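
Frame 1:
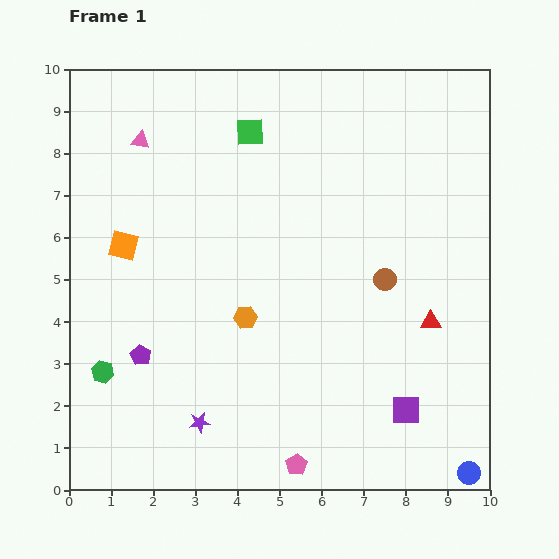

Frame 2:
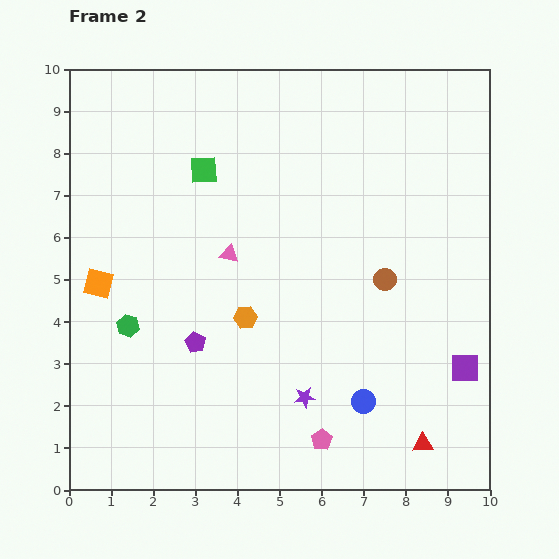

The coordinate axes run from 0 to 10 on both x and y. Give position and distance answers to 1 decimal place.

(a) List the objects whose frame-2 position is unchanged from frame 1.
the orange hexagon, the brown circle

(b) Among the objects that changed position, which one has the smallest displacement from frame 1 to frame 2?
the pink pentagon

(moved 0.8)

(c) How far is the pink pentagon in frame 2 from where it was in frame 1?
0.8

The pink pentagon moved from (5.4, 0.6) to (6.0, 1.2), a distance of √(0.6² + 0.6²) ≈ 0.8.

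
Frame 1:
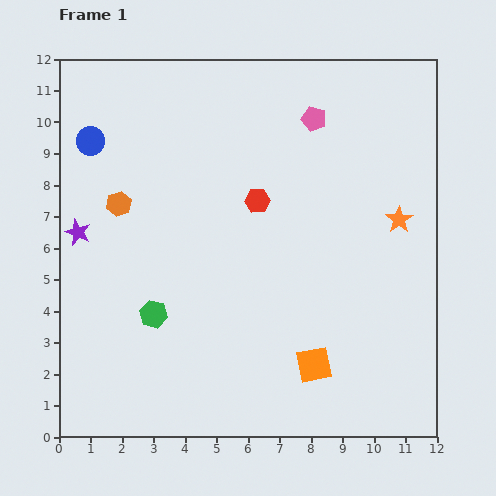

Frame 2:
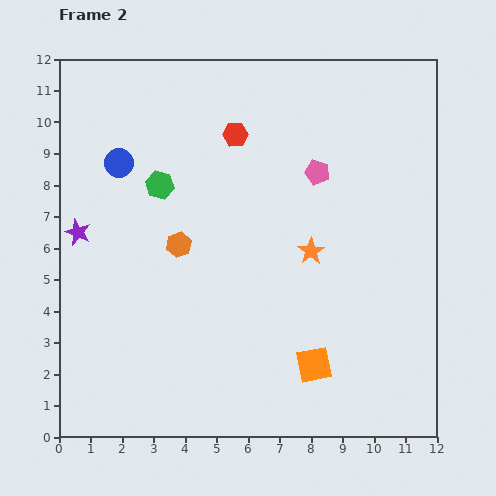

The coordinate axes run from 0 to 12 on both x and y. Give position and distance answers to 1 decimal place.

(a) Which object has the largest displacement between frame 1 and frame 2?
the green hexagon

(moved 4.1; next 3.0)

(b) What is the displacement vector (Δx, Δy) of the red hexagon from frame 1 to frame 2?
(-0.7, 2.1)

The red hexagon was at (6.3, 7.5) in frame 1 and (5.6, 9.6) in frame 2.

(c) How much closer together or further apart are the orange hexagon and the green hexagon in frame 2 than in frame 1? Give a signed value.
-1.7

Distance in frame 1: 3.7. Distance in frame 2: 2.0.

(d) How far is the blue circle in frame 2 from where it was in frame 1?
1.1

The blue circle moved from (1.0, 9.4) to (1.9, 8.7), a distance of √(0.9² + 0.7²) ≈ 1.1.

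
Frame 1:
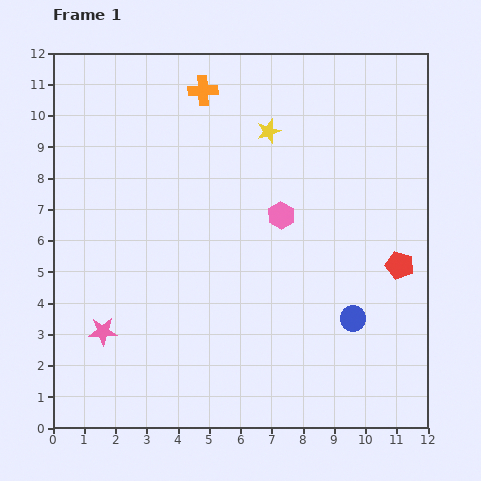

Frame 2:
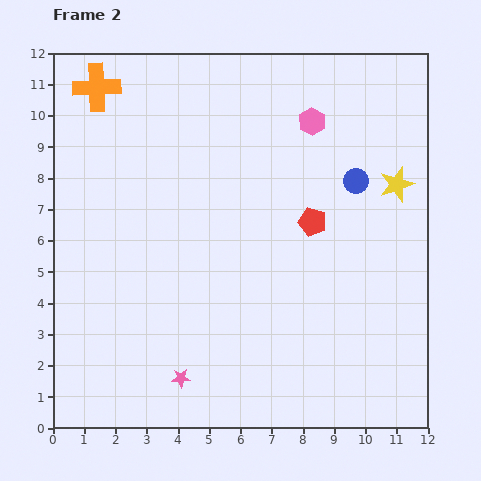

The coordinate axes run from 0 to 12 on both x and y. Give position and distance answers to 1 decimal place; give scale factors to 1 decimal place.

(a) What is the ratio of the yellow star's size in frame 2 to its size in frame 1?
1.5×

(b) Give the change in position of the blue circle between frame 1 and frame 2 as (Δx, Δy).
(0.1, 4.4)

The blue circle was at (9.6, 3.5) in frame 1 and (9.7, 7.9) in frame 2.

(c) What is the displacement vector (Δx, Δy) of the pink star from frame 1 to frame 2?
(2.5, -1.5)

The pink star was at (1.6, 3.1) in frame 1 and (4.1, 1.6) in frame 2.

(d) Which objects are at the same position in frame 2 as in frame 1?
none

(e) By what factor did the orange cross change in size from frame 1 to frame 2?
1.6×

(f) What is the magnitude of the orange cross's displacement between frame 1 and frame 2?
3.4

The orange cross moved from (4.8, 10.8) to (1.4, 10.9), a distance of √(3.4² + 0.1²) ≈ 3.4.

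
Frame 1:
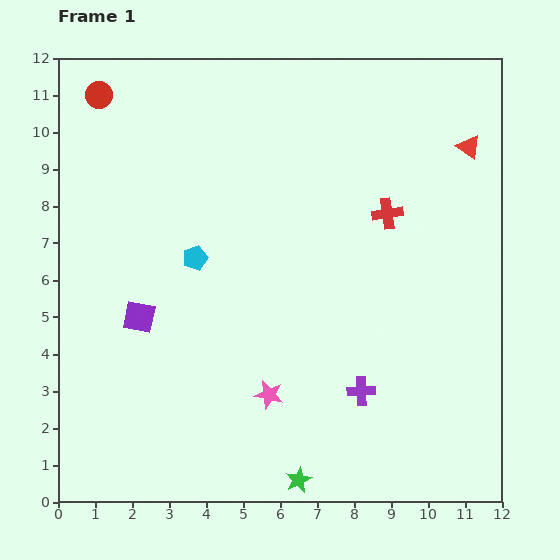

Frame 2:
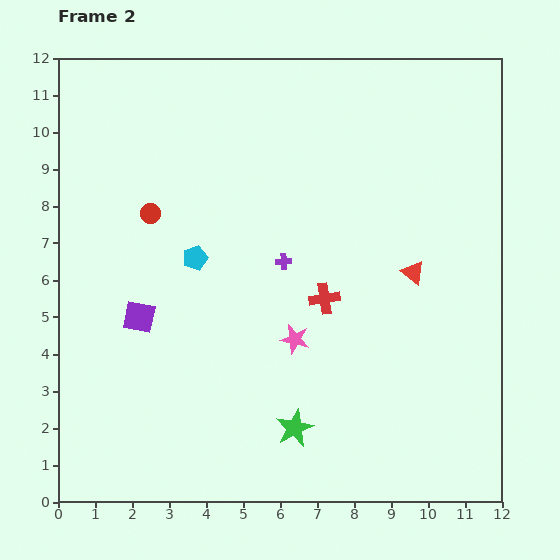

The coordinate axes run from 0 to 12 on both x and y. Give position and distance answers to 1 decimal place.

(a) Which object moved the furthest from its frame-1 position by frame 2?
the purple cross

(moved 4.1; next 3.7)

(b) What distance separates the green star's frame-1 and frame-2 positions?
1.4

The green star moved from (6.5, 0.6) to (6.4, 2.0), a distance of √(0.1² + 1.4²) ≈ 1.4.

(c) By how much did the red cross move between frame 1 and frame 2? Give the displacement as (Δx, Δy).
(-1.7, -2.3)

The red cross was at (8.9, 7.8) in frame 1 and (7.2, 5.5) in frame 2.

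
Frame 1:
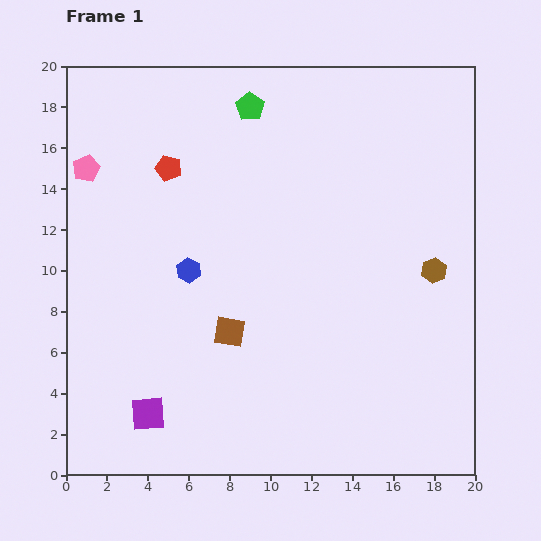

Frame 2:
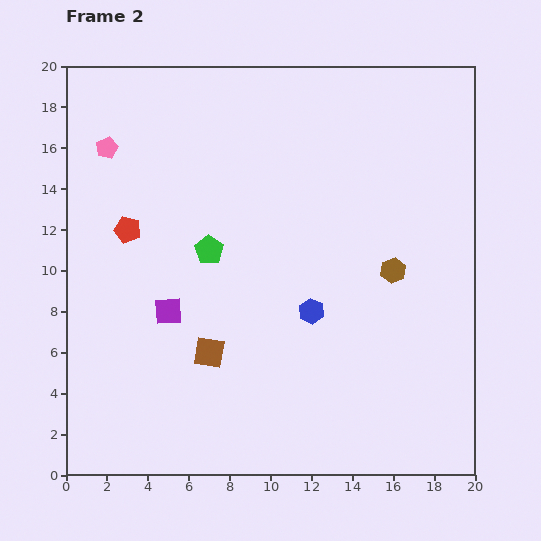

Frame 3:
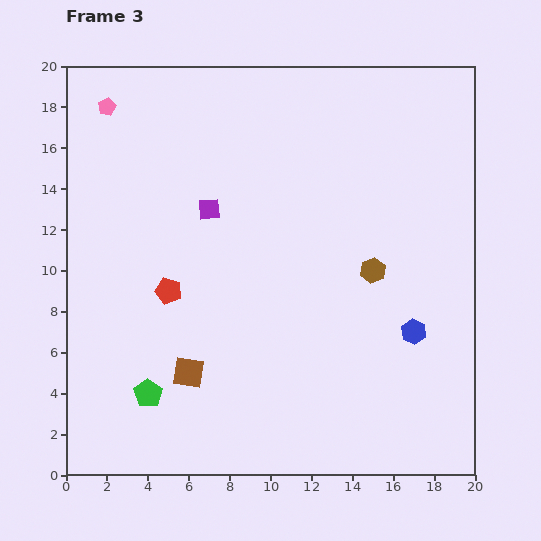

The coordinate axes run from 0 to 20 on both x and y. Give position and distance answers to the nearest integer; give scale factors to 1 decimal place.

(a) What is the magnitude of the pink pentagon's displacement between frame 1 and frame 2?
1

The pink pentagon moved from (1, 15) to (2, 16), a distance of √(1² + 1²) ≈ 1.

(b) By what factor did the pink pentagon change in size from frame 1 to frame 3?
0.7×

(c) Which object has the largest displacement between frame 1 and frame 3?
the green pentagon

(moved 15; next 11)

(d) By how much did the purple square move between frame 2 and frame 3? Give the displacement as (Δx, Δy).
(2, 5)

The purple square was at (5, 8) in frame 2 and (7, 13) in frame 3.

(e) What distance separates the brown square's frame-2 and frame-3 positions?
1

The brown square moved from (7, 6) to (6, 5), a distance of √(1² + 1²) ≈ 1.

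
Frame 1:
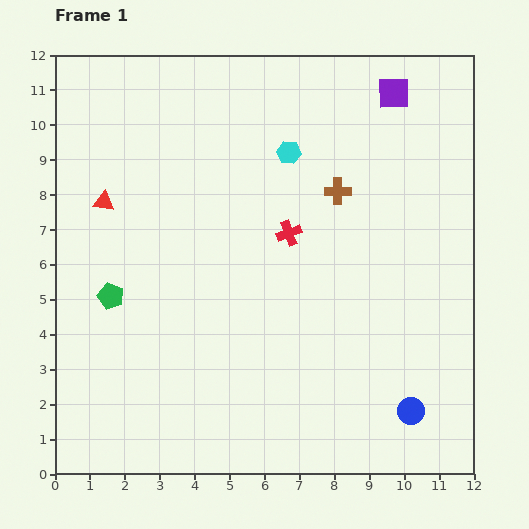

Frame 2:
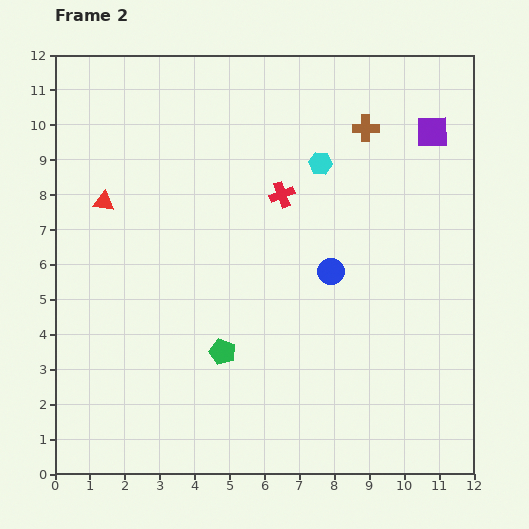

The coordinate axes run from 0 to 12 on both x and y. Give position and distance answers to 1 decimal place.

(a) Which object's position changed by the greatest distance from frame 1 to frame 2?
the blue circle

(moved 4.6; next 3.6)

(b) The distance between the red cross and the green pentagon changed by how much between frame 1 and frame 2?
-0.6

Distance in frame 1: 5.4. Distance in frame 2: 4.8.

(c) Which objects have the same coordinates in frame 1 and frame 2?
the red triangle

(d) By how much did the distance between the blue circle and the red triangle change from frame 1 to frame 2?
-3.9

Distance in frame 1: 10.7. Distance in frame 2: 6.8.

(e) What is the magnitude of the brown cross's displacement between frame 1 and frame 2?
2.0

The brown cross moved from (8.1, 8.1) to (8.9, 9.9), a distance of √(0.8² + 1.8²) ≈ 2.0.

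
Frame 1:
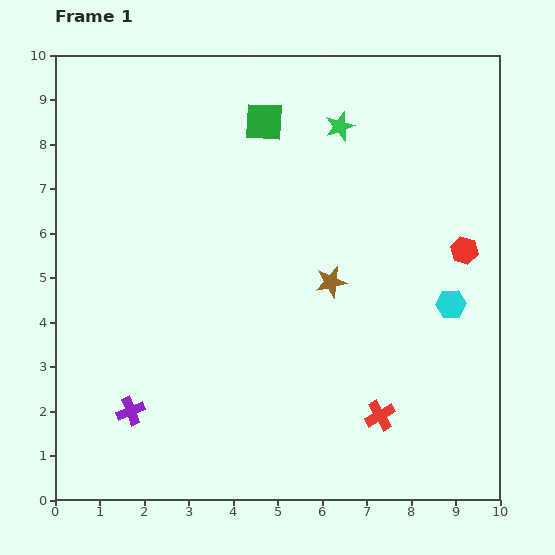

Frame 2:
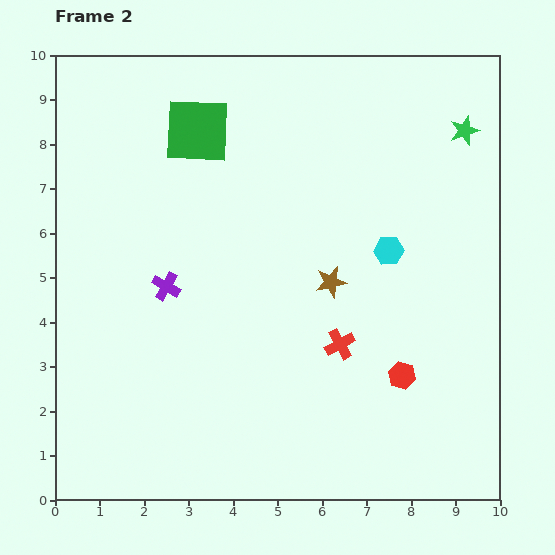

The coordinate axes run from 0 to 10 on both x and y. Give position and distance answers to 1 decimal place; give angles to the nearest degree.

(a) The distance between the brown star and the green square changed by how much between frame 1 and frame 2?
+0.6

Distance in frame 1: 3.9. Distance in frame 2: 4.5.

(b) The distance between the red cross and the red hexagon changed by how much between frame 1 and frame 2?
-2.6

Distance in frame 1: 4.2. Distance in frame 2: 1.6.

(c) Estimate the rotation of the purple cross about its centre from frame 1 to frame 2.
39° counter-clockwise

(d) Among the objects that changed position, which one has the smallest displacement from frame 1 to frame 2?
the green square

(moved 1.5)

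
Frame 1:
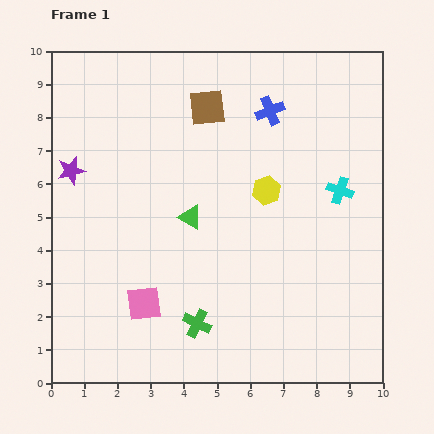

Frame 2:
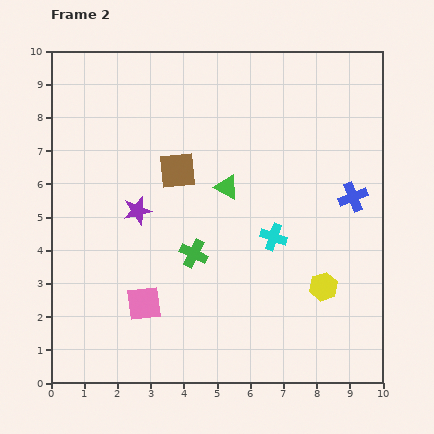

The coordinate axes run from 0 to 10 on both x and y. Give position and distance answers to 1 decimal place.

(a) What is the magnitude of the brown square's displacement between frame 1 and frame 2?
2.1

The brown square moved from (4.7, 8.3) to (3.8, 6.4), a distance of √(0.9² + 1.9²) ≈ 2.1.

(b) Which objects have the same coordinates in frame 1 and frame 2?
the pink square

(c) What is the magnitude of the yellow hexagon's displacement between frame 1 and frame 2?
3.4

The yellow hexagon moved from (6.5, 5.8) to (8.2, 2.9), a distance of √(1.7² + 2.9²) ≈ 3.4.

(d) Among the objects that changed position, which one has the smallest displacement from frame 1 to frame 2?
the green triangle

(moved 1.4)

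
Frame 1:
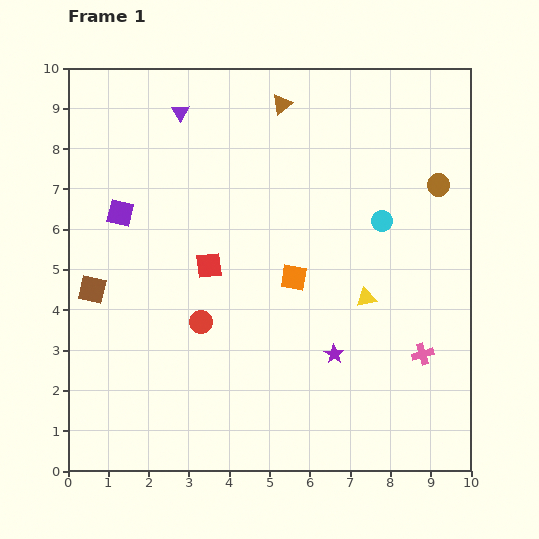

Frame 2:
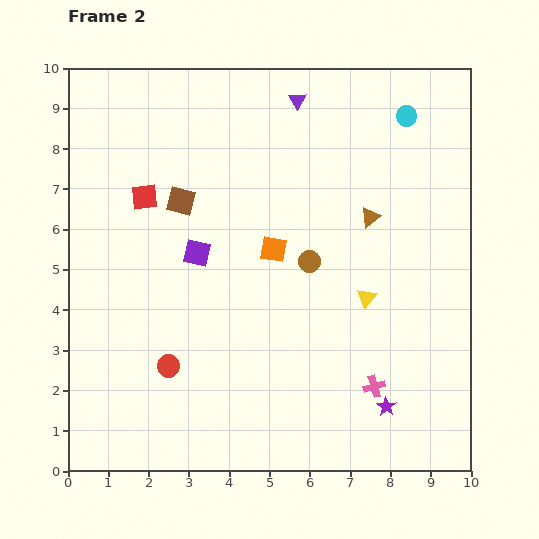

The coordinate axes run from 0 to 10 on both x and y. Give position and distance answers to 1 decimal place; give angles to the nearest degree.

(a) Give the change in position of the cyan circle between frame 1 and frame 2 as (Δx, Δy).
(0.6, 2.6)

The cyan circle was at (7.8, 6.2) in frame 1 and (8.4, 8.8) in frame 2.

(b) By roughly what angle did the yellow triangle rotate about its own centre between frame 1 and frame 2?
38° counter-clockwise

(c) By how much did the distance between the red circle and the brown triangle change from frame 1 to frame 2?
+0.4

Distance in frame 1: 5.8. Distance in frame 2: 6.2.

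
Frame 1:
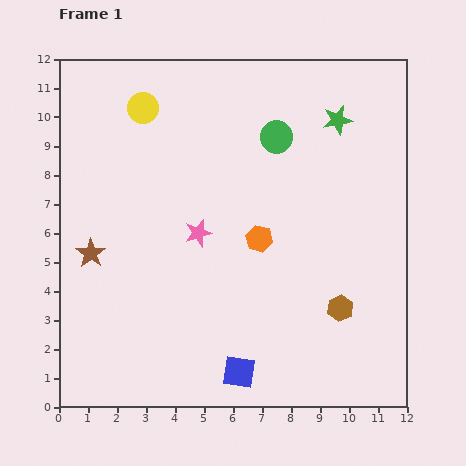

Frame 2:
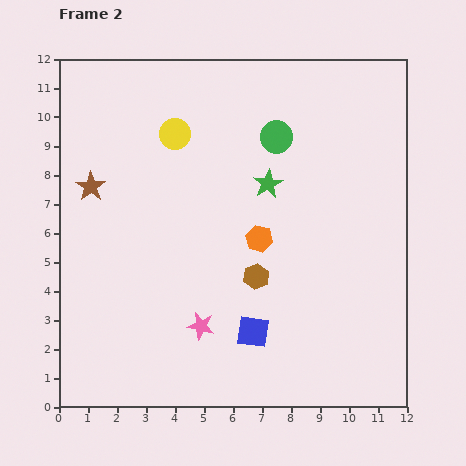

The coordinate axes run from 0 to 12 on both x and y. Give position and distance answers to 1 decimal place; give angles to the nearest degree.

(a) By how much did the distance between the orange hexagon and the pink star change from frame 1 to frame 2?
+1.5

Distance in frame 1: 2.1. Distance in frame 2: 3.6.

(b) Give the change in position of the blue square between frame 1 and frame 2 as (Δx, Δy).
(0.5, 1.4)

The blue square was at (6.2, 1.2) in frame 1 and (6.7, 2.6) in frame 2.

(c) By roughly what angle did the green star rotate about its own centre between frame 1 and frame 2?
18° counter-clockwise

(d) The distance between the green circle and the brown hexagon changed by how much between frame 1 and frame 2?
-1.4

Distance in frame 1: 6.3. Distance in frame 2: 4.9.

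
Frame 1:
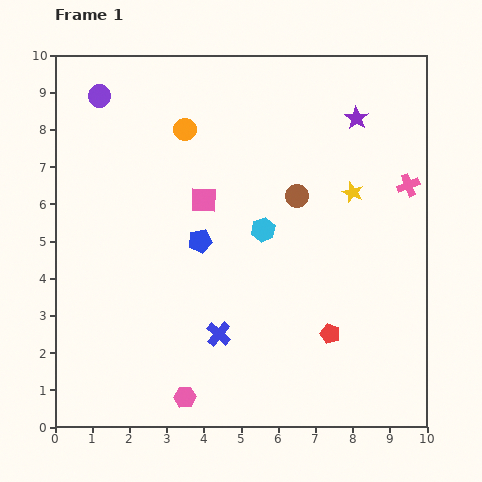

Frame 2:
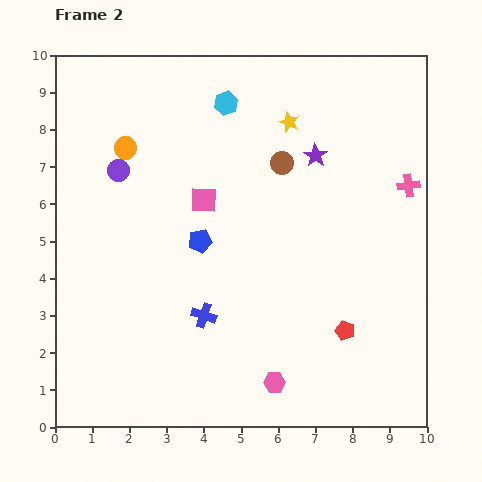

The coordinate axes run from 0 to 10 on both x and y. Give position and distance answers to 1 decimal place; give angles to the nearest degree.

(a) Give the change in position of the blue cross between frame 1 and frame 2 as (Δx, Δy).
(-0.4, 0.5)

The blue cross was at (4.4, 2.5) in frame 1 and (4.0, 3.0) in frame 2.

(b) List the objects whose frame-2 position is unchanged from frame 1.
the pink cross, the pink square, the blue pentagon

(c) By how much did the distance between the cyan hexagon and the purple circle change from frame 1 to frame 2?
-2.3

Distance in frame 1: 5.7. Distance in frame 2: 3.4.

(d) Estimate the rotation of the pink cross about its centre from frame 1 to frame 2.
15° clockwise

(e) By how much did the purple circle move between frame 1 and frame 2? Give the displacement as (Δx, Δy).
(0.5, -2.0)

The purple circle was at (1.2, 8.9) in frame 1 and (1.7, 6.9) in frame 2.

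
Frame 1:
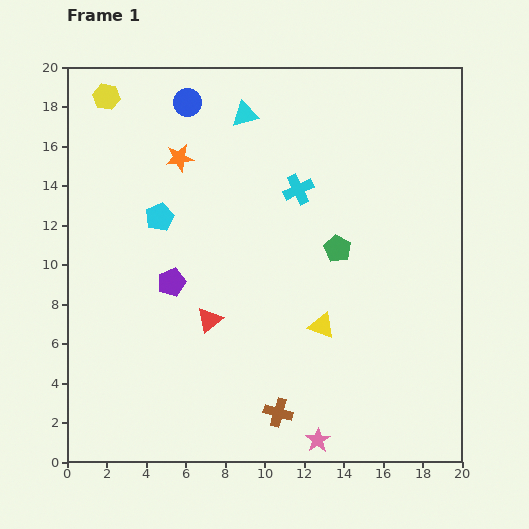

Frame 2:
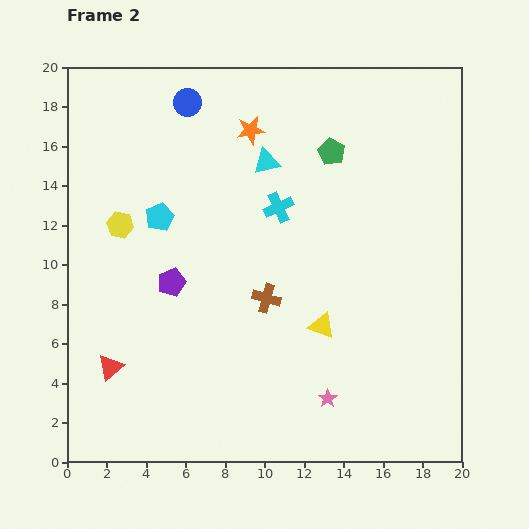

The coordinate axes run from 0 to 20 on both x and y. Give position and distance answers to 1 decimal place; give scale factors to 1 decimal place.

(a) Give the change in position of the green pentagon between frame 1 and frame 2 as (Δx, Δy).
(-0.3, 4.9)

The green pentagon was at (13.7, 10.8) in frame 1 and (13.4, 15.7) in frame 2.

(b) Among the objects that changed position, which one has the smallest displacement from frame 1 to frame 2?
the cyan cross

(moved 1.3)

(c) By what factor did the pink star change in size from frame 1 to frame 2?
0.7×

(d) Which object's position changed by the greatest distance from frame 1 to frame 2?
the yellow hexagon

(moved 6.5; next 5.8)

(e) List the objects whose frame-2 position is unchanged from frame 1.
the blue circle, the purple pentagon, the cyan pentagon, the yellow triangle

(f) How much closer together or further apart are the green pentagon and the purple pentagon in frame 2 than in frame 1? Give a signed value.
+1.8

Distance in frame 1: 8.6. Distance in frame 2: 10.4.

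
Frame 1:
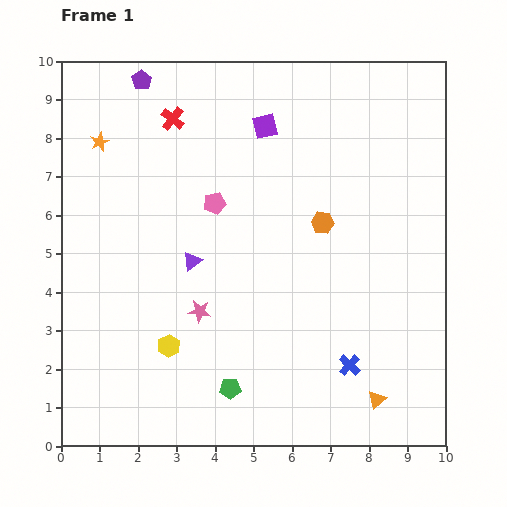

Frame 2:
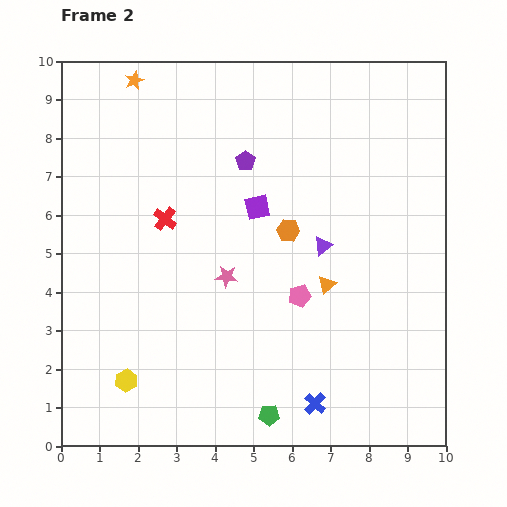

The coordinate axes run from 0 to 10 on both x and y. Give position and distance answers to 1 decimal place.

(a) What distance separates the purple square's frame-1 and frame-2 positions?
2.1

The purple square moved from (5.3, 8.3) to (5.1, 6.2), a distance of √(0.2² + 2.1²) ≈ 2.1.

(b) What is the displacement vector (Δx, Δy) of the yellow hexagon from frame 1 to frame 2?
(-1.1, -0.9)

The yellow hexagon was at (2.8, 2.6) in frame 1 and (1.7, 1.7) in frame 2.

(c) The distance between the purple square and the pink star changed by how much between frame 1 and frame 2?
-3.1

Distance in frame 1: 5.1. Distance in frame 2: 2.0.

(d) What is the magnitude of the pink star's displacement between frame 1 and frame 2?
1.1

The pink star moved from (3.6, 3.5) to (4.3, 4.4), a distance of √(0.7² + 0.9²) ≈ 1.1.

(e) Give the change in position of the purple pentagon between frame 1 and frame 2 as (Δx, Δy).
(2.7, -2.1)

The purple pentagon was at (2.1, 9.5) in frame 1 and (4.8, 7.4) in frame 2.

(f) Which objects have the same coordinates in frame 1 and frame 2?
none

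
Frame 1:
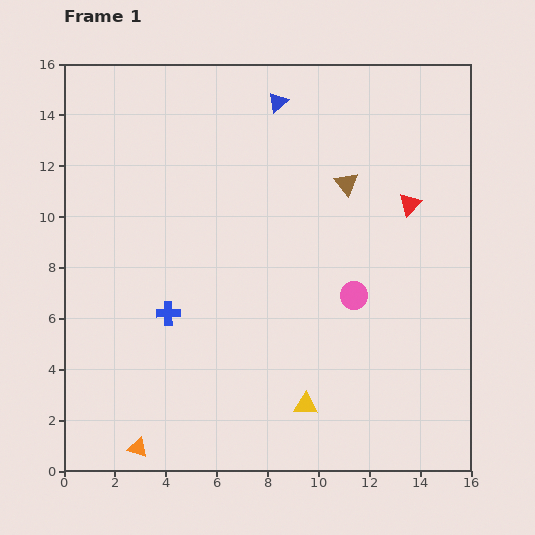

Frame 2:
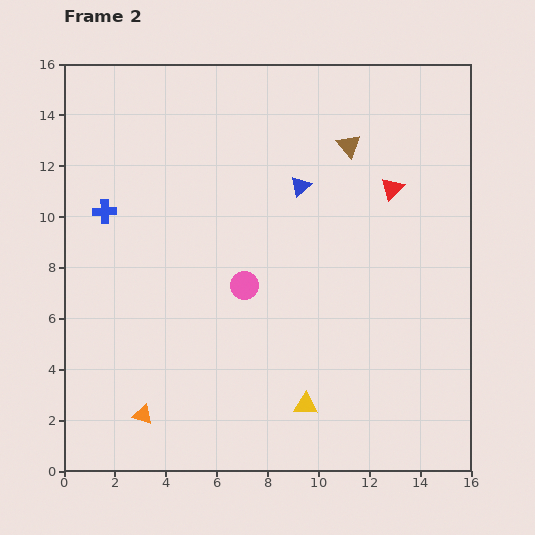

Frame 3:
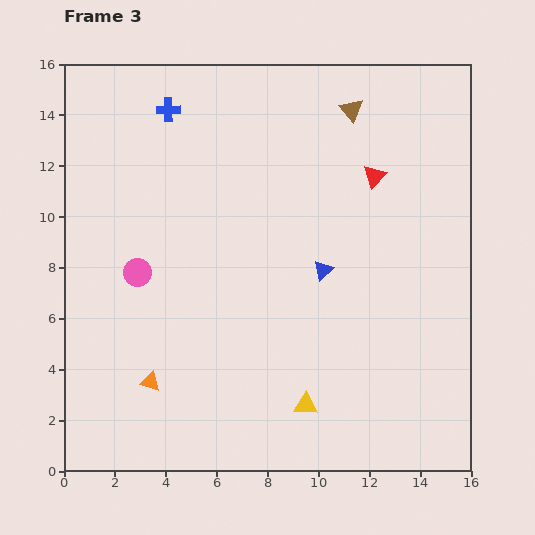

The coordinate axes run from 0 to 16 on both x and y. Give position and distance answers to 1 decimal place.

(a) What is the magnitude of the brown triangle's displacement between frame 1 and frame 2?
1.5

The brown triangle moved from (11.1, 11.3) to (11.2, 12.8), a distance of √(0.1² + 1.5²) ≈ 1.5.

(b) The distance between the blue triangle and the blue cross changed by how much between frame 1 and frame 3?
-0.5

Distance in frame 1: 9.3. Distance in frame 3: 8.8.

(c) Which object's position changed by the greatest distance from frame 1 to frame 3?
the pink circle

(moved 8.5; next 8.0)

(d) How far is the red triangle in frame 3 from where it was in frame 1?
1.8

The red triangle moved from (13.6, 10.5) to (12.2, 11.6), a distance of √(1.4² + 1.1²) ≈ 1.8.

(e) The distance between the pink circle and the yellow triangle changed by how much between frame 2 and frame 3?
+3.1

Distance in frame 2: 5.3. Distance in frame 3: 8.4.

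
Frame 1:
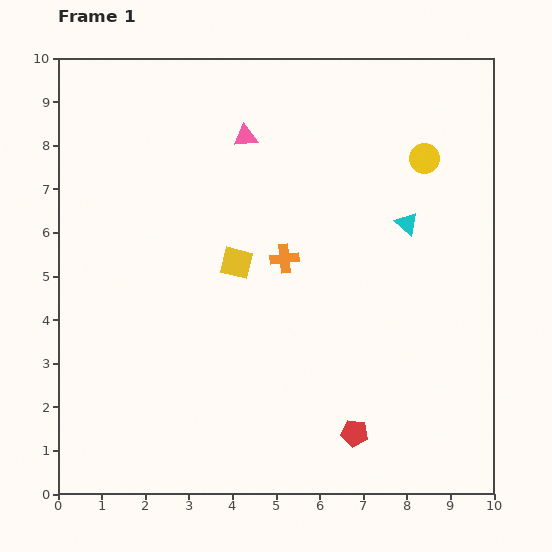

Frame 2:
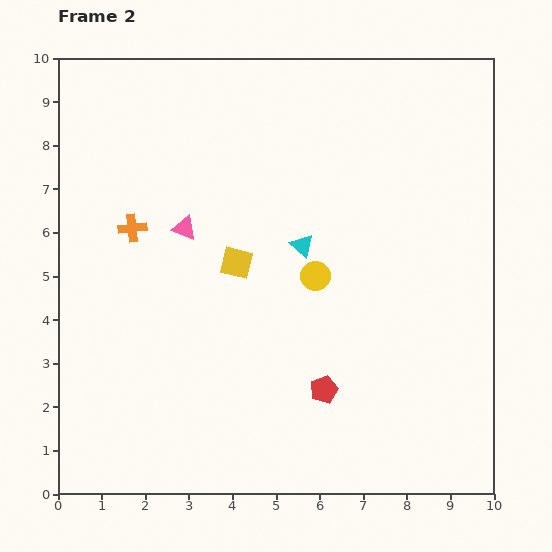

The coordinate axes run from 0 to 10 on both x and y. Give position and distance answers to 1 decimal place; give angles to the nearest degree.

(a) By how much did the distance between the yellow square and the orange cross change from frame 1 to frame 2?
+1.4

Distance in frame 1: 1.1. Distance in frame 2: 2.5.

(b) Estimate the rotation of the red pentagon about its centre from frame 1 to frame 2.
29° counter-clockwise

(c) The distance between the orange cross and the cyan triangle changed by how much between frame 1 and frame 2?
+1.0

Distance in frame 1: 2.9. Distance in frame 2: 3.9.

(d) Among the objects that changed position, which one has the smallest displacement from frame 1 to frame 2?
the red pentagon

(moved 1.2)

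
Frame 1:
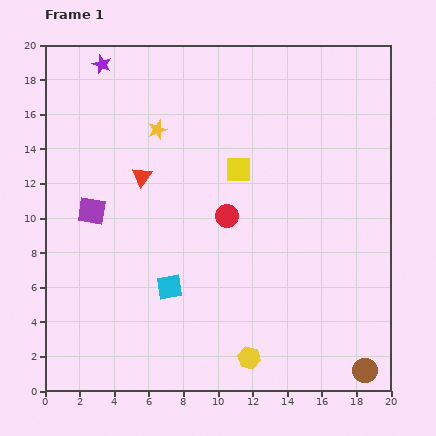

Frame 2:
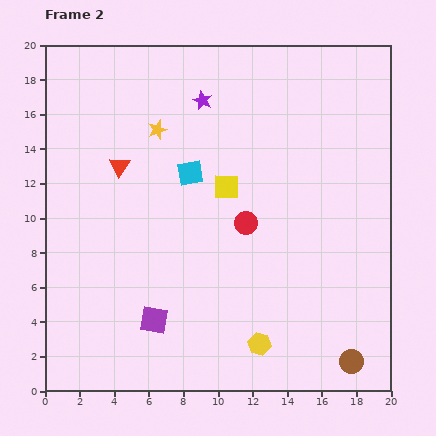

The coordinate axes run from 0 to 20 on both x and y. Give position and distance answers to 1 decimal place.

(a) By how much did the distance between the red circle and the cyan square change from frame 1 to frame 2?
-1.0

Distance in frame 1: 5.3. Distance in frame 2: 4.3.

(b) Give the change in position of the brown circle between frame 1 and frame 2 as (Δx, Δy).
(-0.8, 0.5)

The brown circle was at (18.5, 1.2) in frame 1 and (17.7, 1.7) in frame 2.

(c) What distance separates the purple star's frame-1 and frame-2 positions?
6.2

The purple star moved from (3.3, 18.9) to (9.1, 16.8), a distance of √(5.8² + 2.1²) ≈ 6.2.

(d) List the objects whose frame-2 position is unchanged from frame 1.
the yellow star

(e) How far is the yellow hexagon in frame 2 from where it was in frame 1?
1.0

The yellow hexagon moved from (11.8, 1.9) to (12.4, 2.7), a distance of √(0.6² + 0.8²) ≈ 1.0.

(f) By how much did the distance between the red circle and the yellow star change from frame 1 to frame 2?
+1.0

Distance in frame 1: 6.4. Distance in frame 2: 7.4.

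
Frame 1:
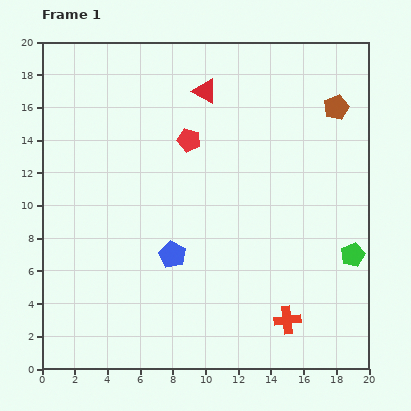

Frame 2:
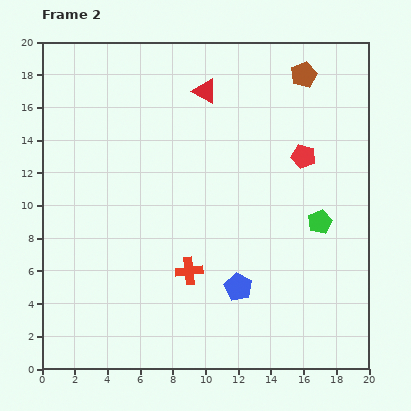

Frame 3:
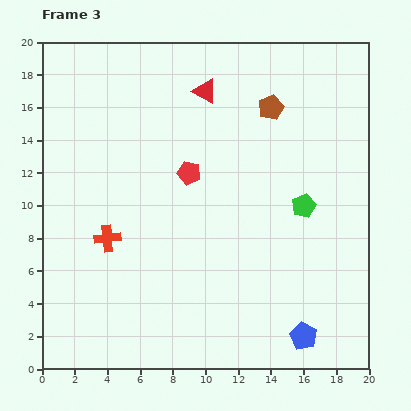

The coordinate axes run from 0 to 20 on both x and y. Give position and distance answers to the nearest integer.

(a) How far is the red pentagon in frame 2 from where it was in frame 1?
7

The red pentagon moved from (9, 14) to (16, 13), a distance of √(7² + 1²) ≈ 7.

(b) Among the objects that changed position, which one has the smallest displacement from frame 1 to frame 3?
the red pentagon

(moved 2)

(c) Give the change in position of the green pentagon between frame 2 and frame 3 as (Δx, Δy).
(-1, 1)

The green pentagon was at (17, 9) in frame 2 and (16, 10) in frame 3.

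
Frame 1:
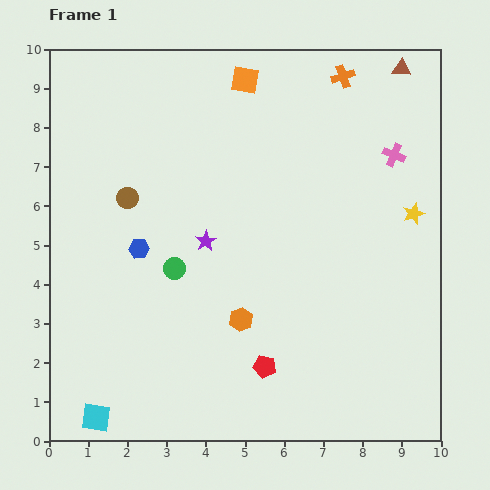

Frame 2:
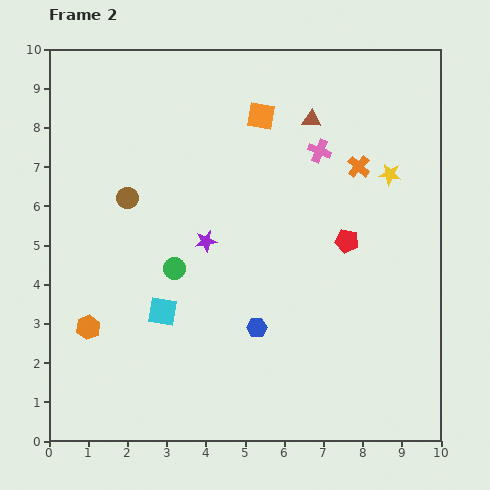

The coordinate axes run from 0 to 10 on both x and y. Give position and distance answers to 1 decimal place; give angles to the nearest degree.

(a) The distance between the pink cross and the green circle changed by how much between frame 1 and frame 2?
-1.5

Distance in frame 1: 6.3. Distance in frame 2: 4.8.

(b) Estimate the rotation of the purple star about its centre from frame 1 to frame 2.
22° clockwise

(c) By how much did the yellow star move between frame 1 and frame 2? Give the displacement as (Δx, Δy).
(-0.6, 1.0)

The yellow star was at (9.3, 5.8) in frame 1 and (8.7, 6.8) in frame 2.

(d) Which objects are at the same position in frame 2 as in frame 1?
the brown circle, the green circle, the purple star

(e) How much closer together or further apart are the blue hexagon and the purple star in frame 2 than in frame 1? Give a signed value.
+0.9

Distance in frame 1: 1.7. Distance in frame 2: 2.6.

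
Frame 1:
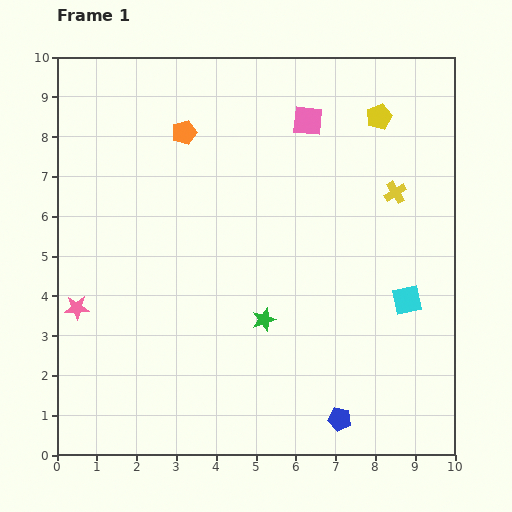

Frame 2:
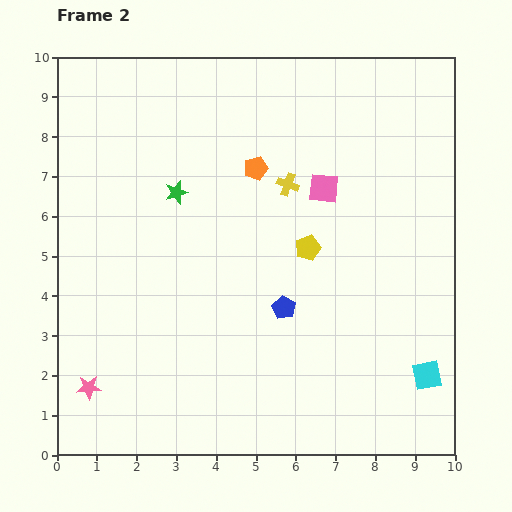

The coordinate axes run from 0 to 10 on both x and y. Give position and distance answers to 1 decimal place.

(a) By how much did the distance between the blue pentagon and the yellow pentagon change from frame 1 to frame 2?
-6.1

Distance in frame 1: 7.7. Distance in frame 2: 1.6.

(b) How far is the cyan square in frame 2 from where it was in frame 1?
2.0

The cyan square moved from (8.8, 3.9) to (9.3, 2.0), a distance of √(0.5² + 1.9²) ≈ 2.0.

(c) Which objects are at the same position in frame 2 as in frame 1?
none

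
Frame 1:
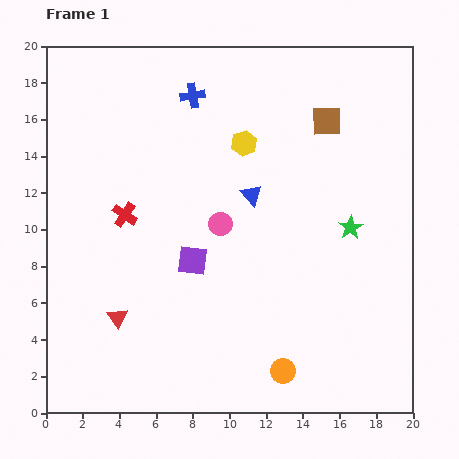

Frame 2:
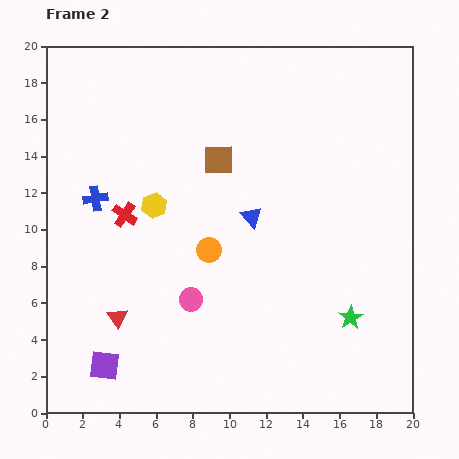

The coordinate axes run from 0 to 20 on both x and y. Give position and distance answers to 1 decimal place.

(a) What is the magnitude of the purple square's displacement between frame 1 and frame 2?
7.5

The purple square moved from (8.0, 8.3) to (3.2, 2.6), a distance of √(4.8² + 5.7²) ≈ 7.5.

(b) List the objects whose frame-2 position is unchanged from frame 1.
the red triangle, the red cross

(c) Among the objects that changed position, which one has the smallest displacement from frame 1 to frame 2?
the blue triangle

(moved 1.2)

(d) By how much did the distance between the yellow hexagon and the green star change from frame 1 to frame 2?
+4.9

Distance in frame 1: 7.4. Distance in frame 2: 12.3.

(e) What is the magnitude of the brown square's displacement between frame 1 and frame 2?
6.3

The brown square moved from (15.3, 15.9) to (9.4, 13.8), a distance of √(5.9² + 2.1²) ≈ 6.3.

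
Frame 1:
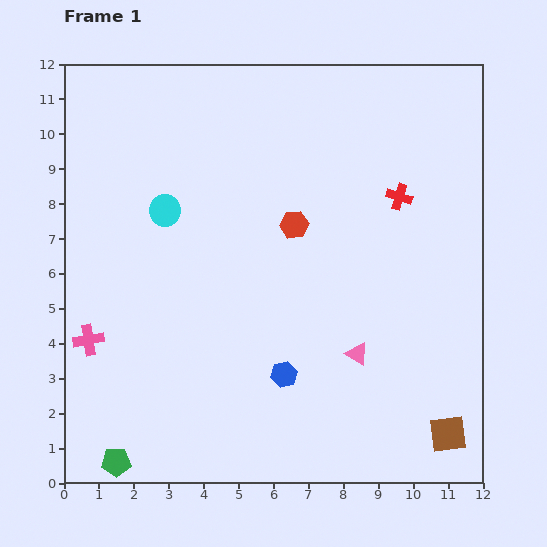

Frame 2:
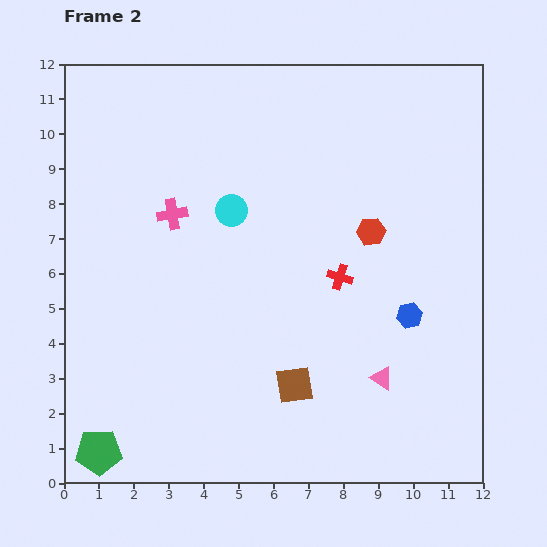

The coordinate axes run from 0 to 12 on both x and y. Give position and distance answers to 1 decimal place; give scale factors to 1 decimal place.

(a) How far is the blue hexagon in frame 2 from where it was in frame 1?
4.0

The blue hexagon moved from (6.3, 3.1) to (9.9, 4.8), a distance of √(3.6² + 1.7²) ≈ 4.0.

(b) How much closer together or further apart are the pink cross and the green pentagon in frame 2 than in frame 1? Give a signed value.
+3.5

Distance in frame 1: 3.6. Distance in frame 2: 7.1.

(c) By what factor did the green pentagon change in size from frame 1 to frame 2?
1.6×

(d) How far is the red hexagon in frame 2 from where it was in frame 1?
2.2

The red hexagon moved from (6.6, 7.4) to (8.8, 7.2), a distance of √(2.2² + 0.2²) ≈ 2.2.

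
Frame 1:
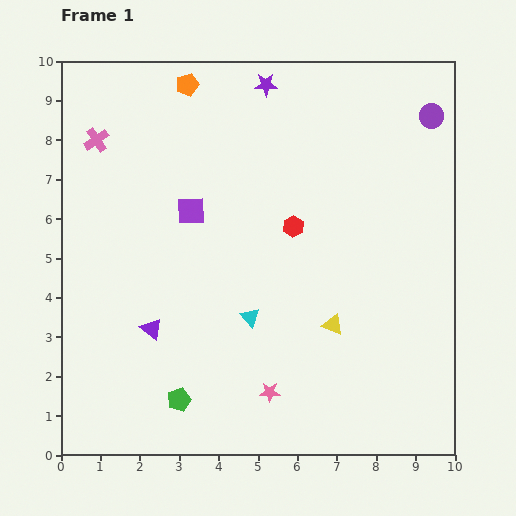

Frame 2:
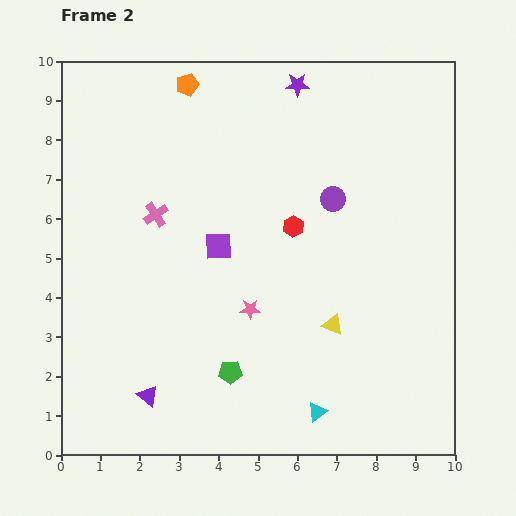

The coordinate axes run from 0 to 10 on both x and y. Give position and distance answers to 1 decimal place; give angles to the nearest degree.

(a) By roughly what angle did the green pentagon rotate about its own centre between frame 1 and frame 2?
18° clockwise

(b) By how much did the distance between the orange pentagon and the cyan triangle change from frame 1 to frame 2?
+2.8

Distance in frame 1: 6.1. Distance in frame 2: 8.9.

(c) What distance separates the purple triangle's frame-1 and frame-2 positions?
1.7

The purple triangle moved from (2.3, 3.2) to (2.2, 1.5), a distance of √(0.1² + 1.7²) ≈ 1.7.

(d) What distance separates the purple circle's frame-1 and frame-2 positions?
3.3

The purple circle moved from (9.4, 8.6) to (6.9, 6.5), a distance of √(2.5² + 2.1²) ≈ 3.3.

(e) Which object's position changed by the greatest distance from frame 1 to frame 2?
the purple circle

(moved 3.3; next 2.9)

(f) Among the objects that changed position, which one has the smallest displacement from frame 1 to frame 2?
the purple star

(moved 0.8)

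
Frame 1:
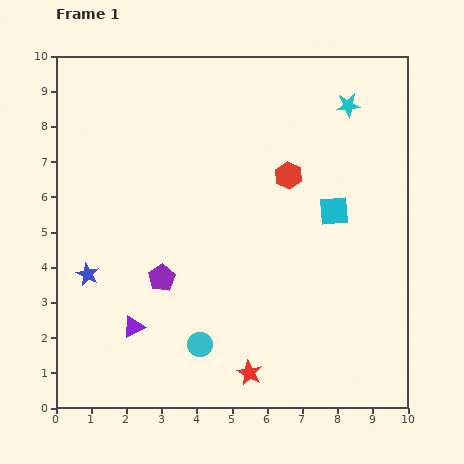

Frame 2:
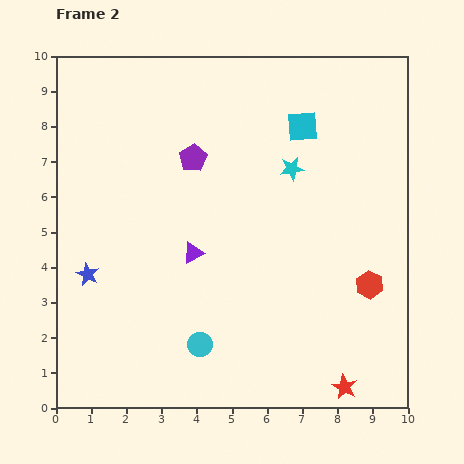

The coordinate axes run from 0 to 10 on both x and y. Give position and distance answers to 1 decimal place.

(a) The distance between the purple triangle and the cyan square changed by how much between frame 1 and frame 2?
-1.8

Distance in frame 1: 6.6. Distance in frame 2: 4.8.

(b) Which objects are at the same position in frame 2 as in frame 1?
the cyan circle, the blue star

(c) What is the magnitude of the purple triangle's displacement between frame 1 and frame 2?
2.7

The purple triangle moved from (2.2, 2.3) to (3.9, 4.4), a distance of √(1.7² + 2.1²) ≈ 2.7.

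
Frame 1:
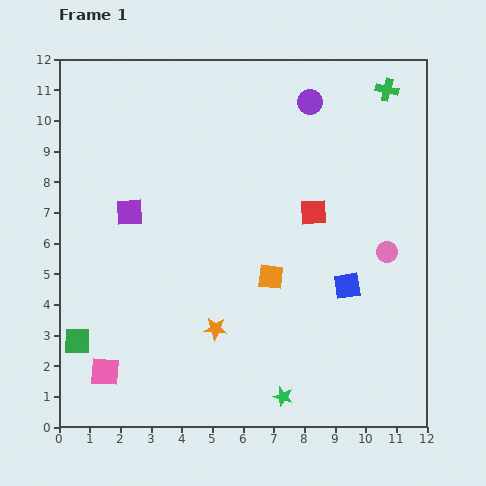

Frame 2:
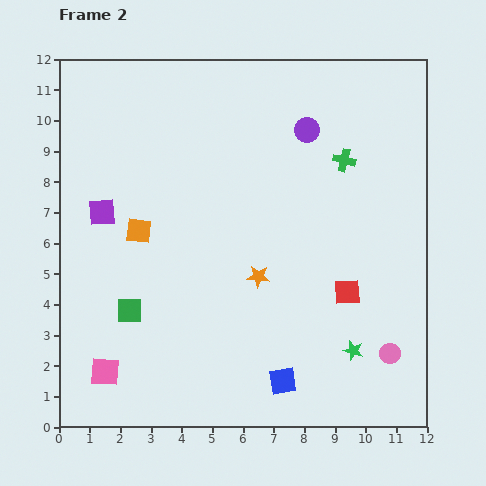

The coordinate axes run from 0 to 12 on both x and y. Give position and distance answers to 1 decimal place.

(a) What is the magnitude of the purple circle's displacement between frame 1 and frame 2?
0.9

The purple circle moved from (8.2, 10.6) to (8.1, 9.7), a distance of √(0.1² + 0.9²) ≈ 0.9.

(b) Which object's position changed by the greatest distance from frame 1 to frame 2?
the orange square

(moved 4.6; next 3.7)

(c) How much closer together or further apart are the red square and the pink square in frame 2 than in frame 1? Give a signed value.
-0.3

Distance in frame 1: 8.6. Distance in frame 2: 8.3.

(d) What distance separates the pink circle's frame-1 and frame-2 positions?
3.3

The pink circle moved from (10.7, 5.7) to (10.8, 2.4), a distance of √(0.1² + 3.3²) ≈ 3.3.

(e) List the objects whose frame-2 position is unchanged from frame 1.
the pink square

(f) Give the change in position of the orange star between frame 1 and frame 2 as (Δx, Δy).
(1.4, 1.7)

The orange star was at (5.1, 3.2) in frame 1 and (6.5, 4.9) in frame 2.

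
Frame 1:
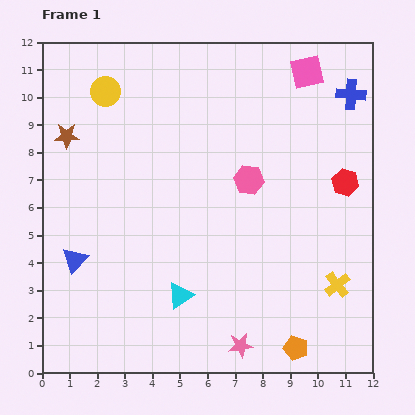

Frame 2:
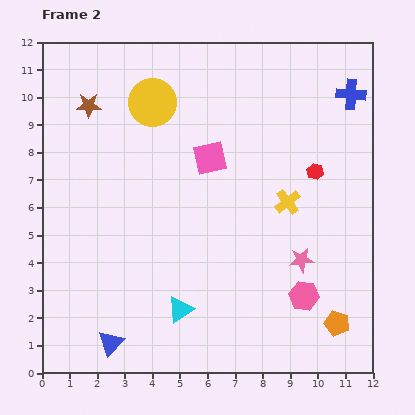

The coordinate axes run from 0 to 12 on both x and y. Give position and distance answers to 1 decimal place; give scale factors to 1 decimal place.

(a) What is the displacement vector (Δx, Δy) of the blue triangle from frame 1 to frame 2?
(1.3, -3.0)

The blue triangle was at (1.2, 4.1) in frame 1 and (2.5, 1.1) in frame 2.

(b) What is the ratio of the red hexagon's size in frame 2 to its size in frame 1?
0.6×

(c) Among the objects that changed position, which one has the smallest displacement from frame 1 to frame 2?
the cyan triangle

(moved 0.5)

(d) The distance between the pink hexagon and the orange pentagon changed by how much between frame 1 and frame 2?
-4.7

Distance in frame 1: 6.3. Distance in frame 2: 1.6.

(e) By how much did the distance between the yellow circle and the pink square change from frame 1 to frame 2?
-4.4

Distance in frame 1: 7.3. Distance in frame 2: 2.9.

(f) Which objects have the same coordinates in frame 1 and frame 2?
the blue cross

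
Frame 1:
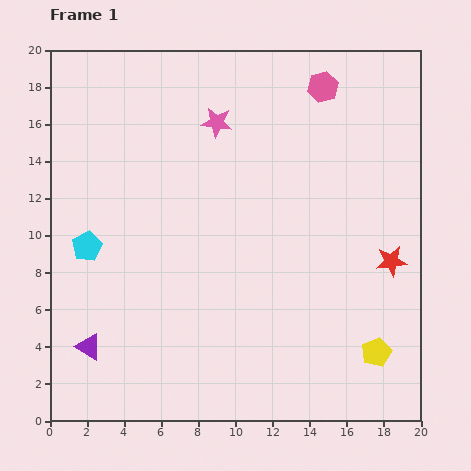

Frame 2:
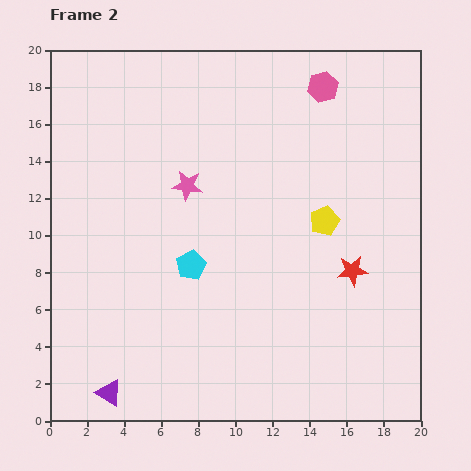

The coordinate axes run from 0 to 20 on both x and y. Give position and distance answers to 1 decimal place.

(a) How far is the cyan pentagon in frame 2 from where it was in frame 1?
5.7

The cyan pentagon moved from (2.0, 9.4) to (7.6, 8.4), a distance of √(5.6² + 1.0²) ≈ 5.7.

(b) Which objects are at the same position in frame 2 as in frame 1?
the pink hexagon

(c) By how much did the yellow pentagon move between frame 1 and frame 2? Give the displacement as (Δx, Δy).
(-2.8, 7.1)

The yellow pentagon was at (17.6, 3.7) in frame 1 and (14.8, 10.8) in frame 2.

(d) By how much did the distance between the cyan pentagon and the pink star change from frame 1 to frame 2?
-5.4

Distance in frame 1: 9.7. Distance in frame 2: 4.3.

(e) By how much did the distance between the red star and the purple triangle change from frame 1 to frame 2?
-2.2

Distance in frame 1: 16.9. Distance in frame 2: 14.7.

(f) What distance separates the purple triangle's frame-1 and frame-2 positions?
2.7

The purple triangle moved from (2.1, 4.0) to (3.2, 1.5), a distance of √(1.1² + 2.5²) ≈ 2.7.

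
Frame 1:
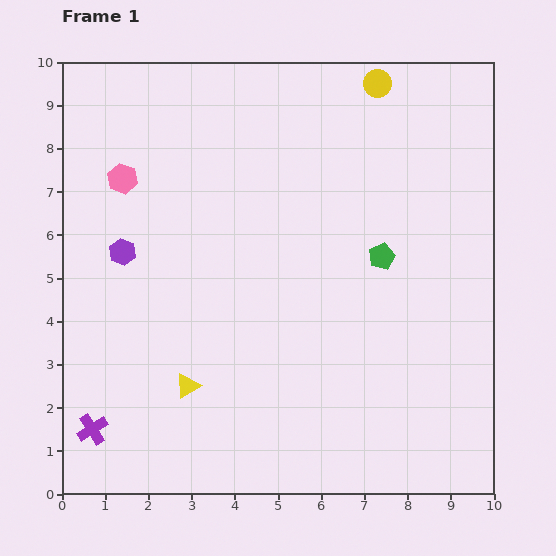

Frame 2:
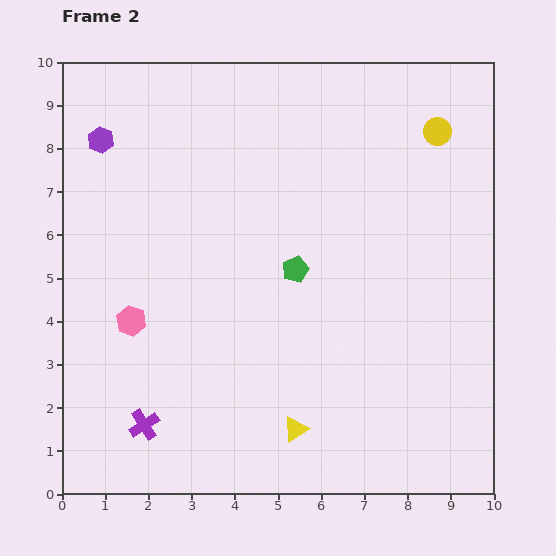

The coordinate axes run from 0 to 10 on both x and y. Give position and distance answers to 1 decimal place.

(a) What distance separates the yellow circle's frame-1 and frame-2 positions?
1.8

The yellow circle moved from (7.3, 9.5) to (8.7, 8.4), a distance of √(1.4² + 1.1²) ≈ 1.8.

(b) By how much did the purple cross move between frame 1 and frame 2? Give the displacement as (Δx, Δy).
(1.2, 0.1)

The purple cross was at (0.7, 1.5) in frame 1 and (1.9, 1.6) in frame 2.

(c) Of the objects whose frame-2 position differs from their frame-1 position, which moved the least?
the purple cross

(moved 1.2)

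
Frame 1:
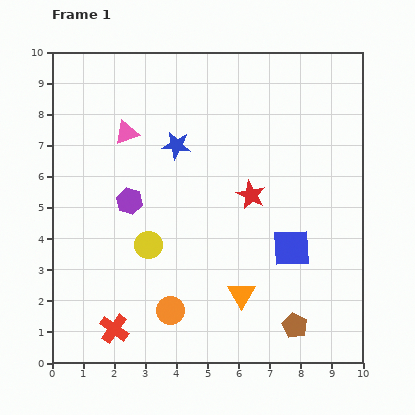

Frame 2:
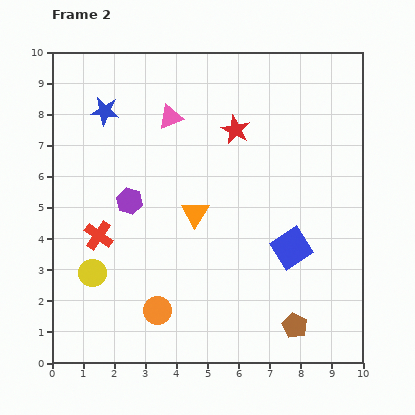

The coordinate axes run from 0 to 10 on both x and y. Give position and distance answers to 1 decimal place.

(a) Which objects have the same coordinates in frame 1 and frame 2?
the brown pentagon, the purple hexagon, the blue square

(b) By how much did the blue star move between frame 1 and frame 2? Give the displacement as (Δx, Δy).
(-2.3, 1.1)

The blue star was at (4.0, 7.0) in frame 1 and (1.7, 8.1) in frame 2.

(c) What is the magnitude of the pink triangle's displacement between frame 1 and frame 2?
1.5

The pink triangle moved from (2.4, 7.4) to (3.8, 7.9), a distance of √(1.4² + 0.5²) ≈ 1.5.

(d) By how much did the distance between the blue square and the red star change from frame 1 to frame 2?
+2.1

Distance in frame 1: 2.1. Distance in frame 2: 4.2.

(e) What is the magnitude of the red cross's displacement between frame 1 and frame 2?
3.0

The red cross moved from (2.0, 1.1) to (1.5, 4.1), a distance of √(0.5² + 3.0²) ≈ 3.0.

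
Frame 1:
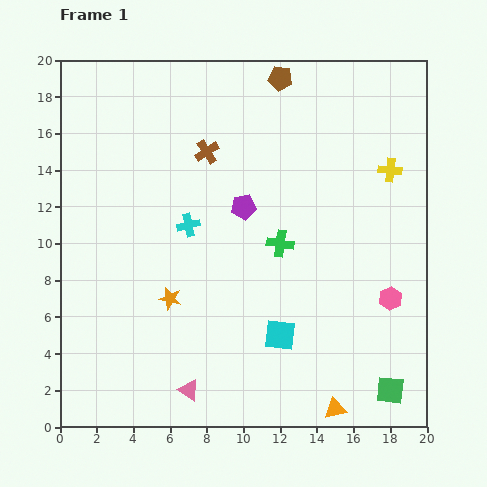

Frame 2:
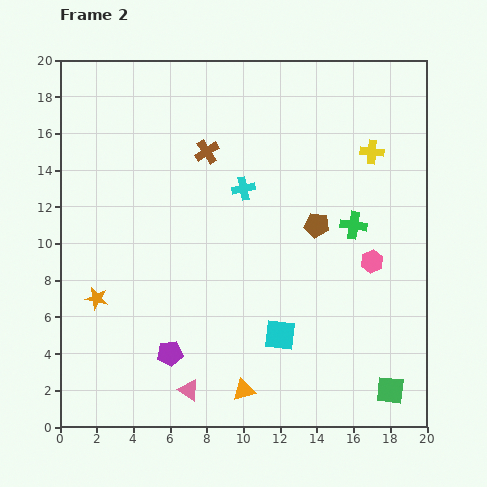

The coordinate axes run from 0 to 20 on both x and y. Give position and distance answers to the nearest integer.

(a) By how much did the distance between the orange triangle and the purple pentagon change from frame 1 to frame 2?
-8

Distance in frame 1: 12. Distance in frame 2: 4.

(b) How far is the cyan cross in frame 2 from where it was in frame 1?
4

The cyan cross moved from (7, 11) to (10, 13), a distance of √(3² + 2²) ≈ 4.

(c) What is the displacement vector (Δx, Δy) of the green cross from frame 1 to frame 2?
(4, 1)

The green cross was at (12, 10) in frame 1 and (16, 11) in frame 2.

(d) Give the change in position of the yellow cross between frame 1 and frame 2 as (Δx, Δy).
(-1, 1)

The yellow cross was at (18, 14) in frame 1 and (17, 15) in frame 2.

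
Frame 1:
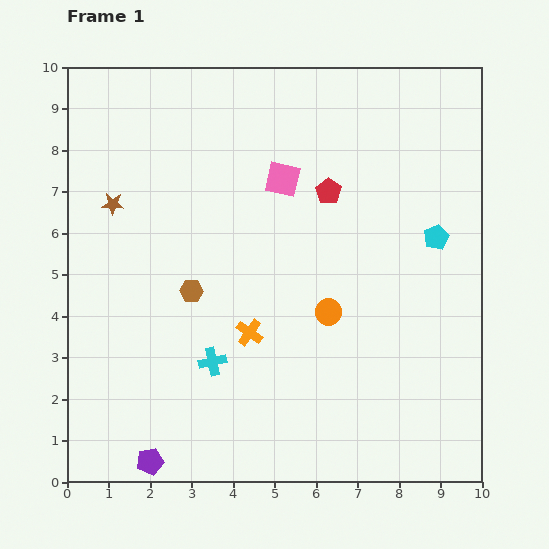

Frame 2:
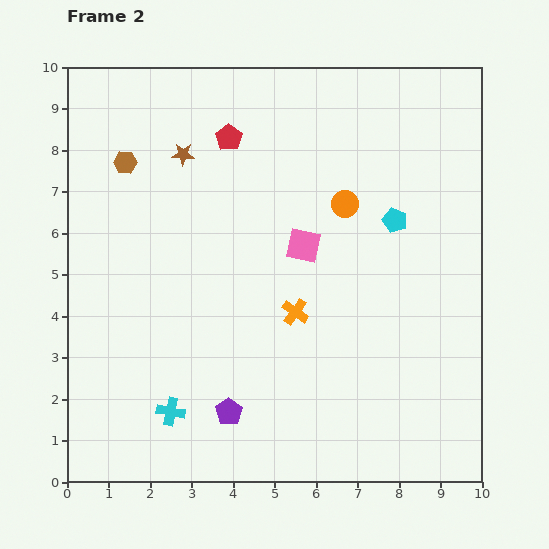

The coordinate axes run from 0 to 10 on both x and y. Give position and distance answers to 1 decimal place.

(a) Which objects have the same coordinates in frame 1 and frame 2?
none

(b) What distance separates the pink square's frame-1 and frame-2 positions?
1.7

The pink square moved from (5.2, 7.3) to (5.7, 5.7), a distance of √(0.5² + 1.6²) ≈ 1.7.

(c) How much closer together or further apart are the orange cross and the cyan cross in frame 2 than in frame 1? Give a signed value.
+2.7

Distance in frame 1: 1.1. Distance in frame 2: 3.8.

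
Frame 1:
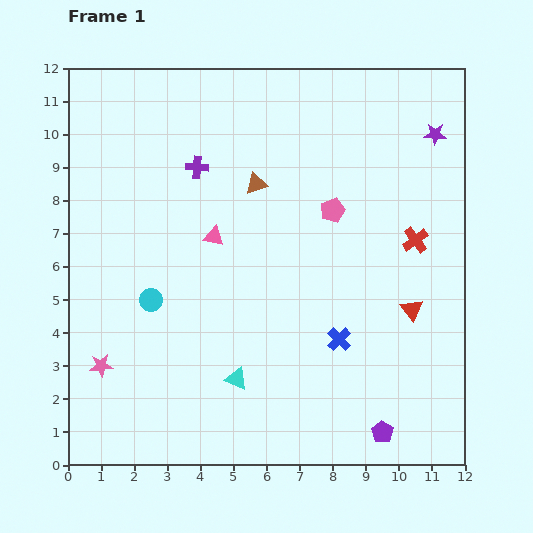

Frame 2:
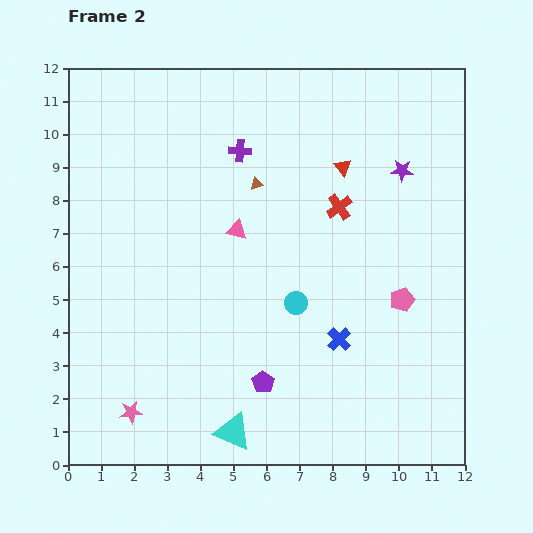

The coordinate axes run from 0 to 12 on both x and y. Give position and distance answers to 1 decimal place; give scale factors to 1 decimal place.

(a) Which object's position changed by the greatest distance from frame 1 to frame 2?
the red triangle

(moved 4.8; next 4.4)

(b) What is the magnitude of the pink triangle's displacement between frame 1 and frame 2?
0.7

The pink triangle moved from (4.4, 6.9) to (5.1, 7.1), a distance of √(0.7² + 0.2²) ≈ 0.7.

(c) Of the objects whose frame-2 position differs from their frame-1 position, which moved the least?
the pink triangle

(moved 0.7)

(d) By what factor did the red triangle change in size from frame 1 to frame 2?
0.8×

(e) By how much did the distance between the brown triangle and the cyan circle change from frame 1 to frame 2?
-0.9

Distance in frame 1: 4.7. Distance in frame 2: 3.8.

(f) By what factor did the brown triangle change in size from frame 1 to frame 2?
0.6×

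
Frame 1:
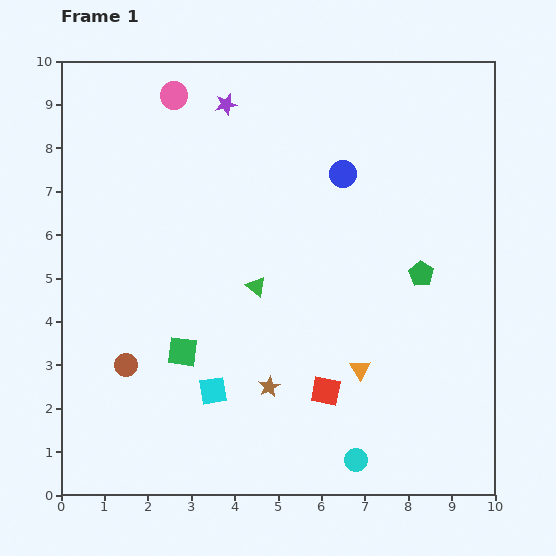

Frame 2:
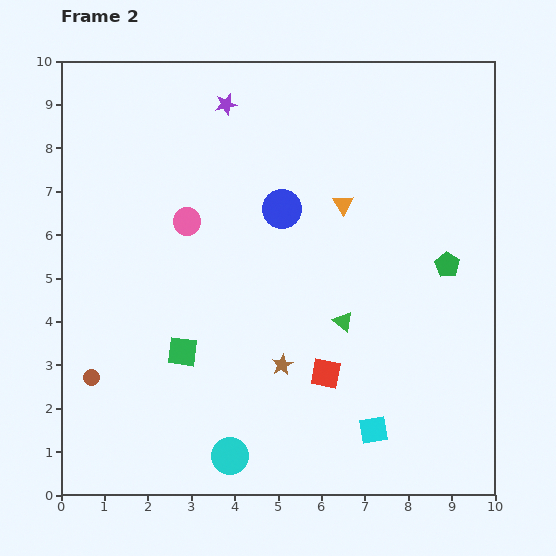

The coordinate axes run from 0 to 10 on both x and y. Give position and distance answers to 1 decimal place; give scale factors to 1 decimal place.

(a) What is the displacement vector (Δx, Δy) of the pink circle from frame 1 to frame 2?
(0.3, -2.9)

The pink circle was at (2.6, 9.2) in frame 1 and (2.9, 6.3) in frame 2.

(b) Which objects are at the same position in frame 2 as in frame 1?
the purple star, the green square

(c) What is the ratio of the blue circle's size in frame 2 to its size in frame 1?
1.4×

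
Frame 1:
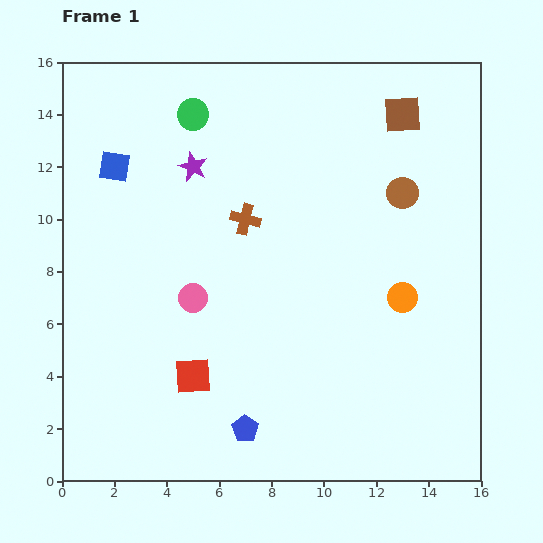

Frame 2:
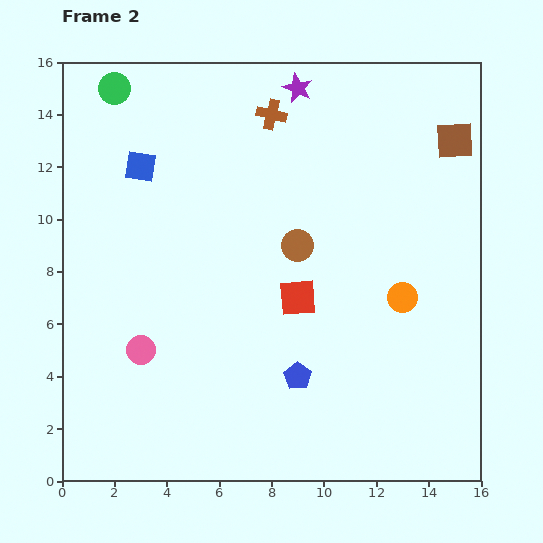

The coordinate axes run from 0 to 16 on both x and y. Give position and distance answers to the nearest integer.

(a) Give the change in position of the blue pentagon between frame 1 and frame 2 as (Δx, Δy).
(2, 2)

The blue pentagon was at (7, 2) in frame 1 and (9, 4) in frame 2.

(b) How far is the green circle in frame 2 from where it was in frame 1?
3

The green circle moved from (5, 14) to (2, 15), a distance of √(3² + 1²) ≈ 3.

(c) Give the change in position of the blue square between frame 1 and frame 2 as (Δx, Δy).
(1, 0)

The blue square was at (2, 12) in frame 1 and (3, 12) in frame 2.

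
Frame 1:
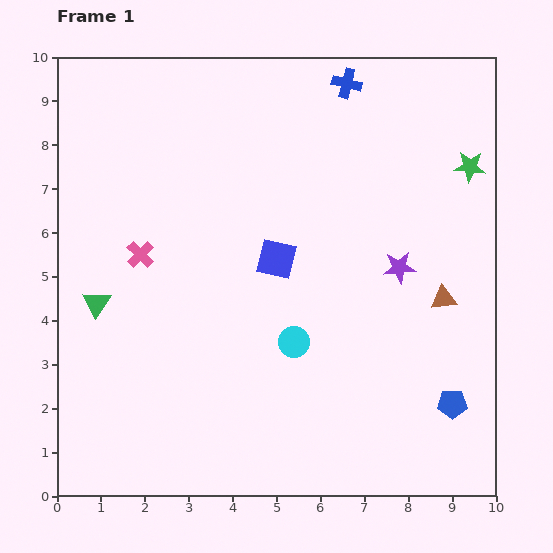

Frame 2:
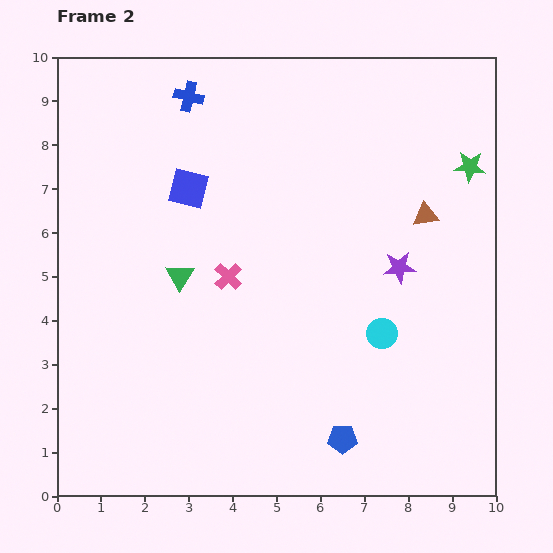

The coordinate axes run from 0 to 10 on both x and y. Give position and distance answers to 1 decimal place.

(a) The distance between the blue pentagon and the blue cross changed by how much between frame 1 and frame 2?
+0.8

Distance in frame 1: 7.7. Distance in frame 2: 8.5.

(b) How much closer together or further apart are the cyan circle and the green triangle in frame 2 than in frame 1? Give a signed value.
+0.2

Distance in frame 1: 4.6. Distance in frame 2: 4.8.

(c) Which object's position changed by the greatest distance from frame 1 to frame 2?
the blue cross

(moved 3.6; next 2.6)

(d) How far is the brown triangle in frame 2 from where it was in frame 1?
1.9

The brown triangle moved from (8.8, 4.5) to (8.4, 6.4), a distance of √(0.4² + 1.9²) ≈ 1.9.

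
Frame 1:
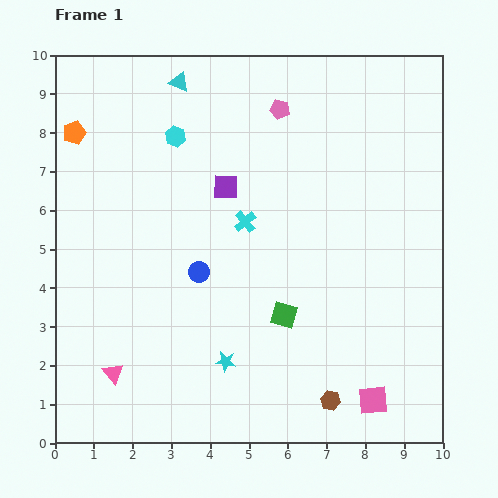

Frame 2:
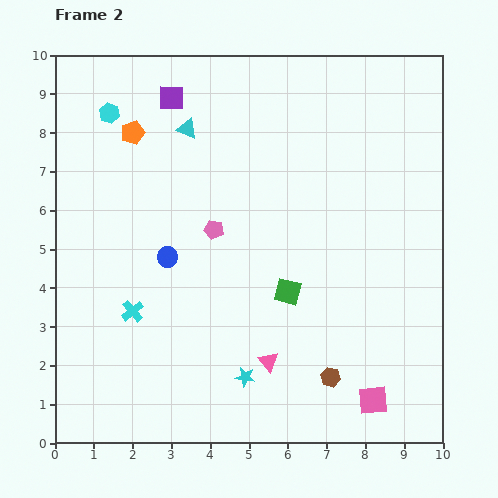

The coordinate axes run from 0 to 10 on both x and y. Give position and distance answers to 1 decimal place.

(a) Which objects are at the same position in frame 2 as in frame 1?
the pink square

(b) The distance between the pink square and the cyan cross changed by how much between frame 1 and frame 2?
+0.9

Distance in frame 1: 5.7. Distance in frame 2: 6.6.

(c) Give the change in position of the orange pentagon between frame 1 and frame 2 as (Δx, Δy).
(1.5, 0.0)

The orange pentagon was at (0.5, 8.0) in frame 1 and (2.0, 8.0) in frame 2.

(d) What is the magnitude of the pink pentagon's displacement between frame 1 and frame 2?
3.5

The pink pentagon moved from (5.8, 8.6) to (4.1, 5.5), a distance of √(1.7² + 3.1²) ≈ 3.5.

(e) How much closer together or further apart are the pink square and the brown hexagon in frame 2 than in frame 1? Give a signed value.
+0.2

Distance in frame 1: 1.1. Distance in frame 2: 1.3.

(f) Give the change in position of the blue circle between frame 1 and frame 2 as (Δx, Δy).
(-0.8, 0.4)

The blue circle was at (3.7, 4.4) in frame 1 and (2.9, 4.8) in frame 2.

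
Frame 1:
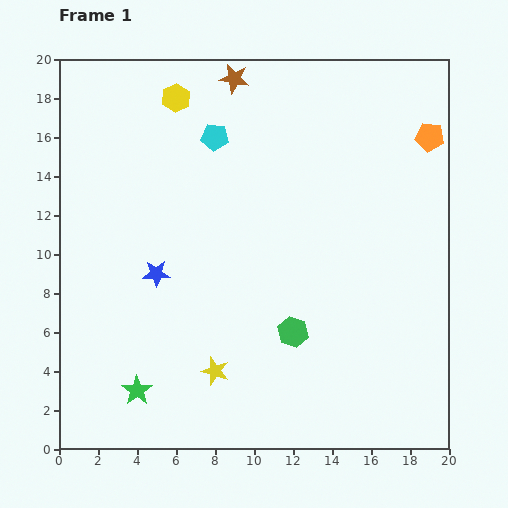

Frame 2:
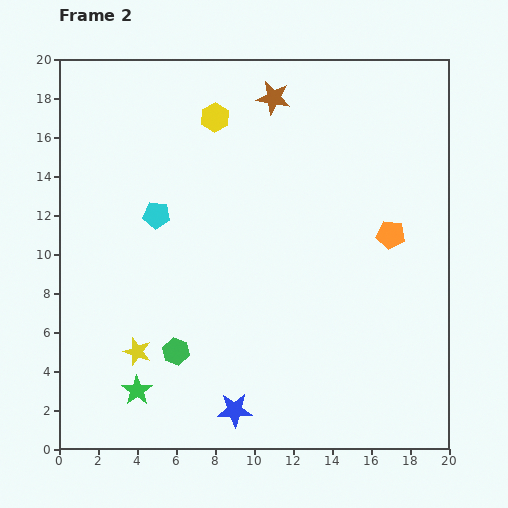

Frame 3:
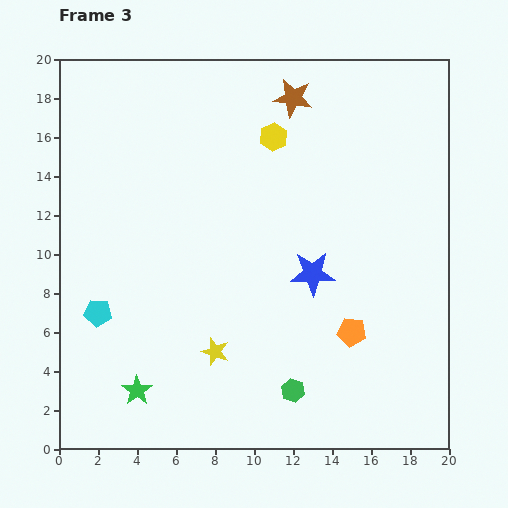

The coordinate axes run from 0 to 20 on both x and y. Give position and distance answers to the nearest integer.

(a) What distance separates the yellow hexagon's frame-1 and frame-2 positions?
2

The yellow hexagon moved from (6, 18) to (8, 17), a distance of √(2² + 1²) ≈ 2.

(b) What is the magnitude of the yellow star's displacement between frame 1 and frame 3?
1

The yellow star moved from (8, 4) to (8, 5), a distance of √(0² + 1²) ≈ 1.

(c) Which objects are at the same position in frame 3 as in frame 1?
the green star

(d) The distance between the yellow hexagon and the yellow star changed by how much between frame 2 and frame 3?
-2

Distance in frame 2: 13. Distance in frame 3: 11.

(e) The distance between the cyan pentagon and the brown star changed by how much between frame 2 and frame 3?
+7

Distance in frame 2: 8. Distance in frame 3: 15.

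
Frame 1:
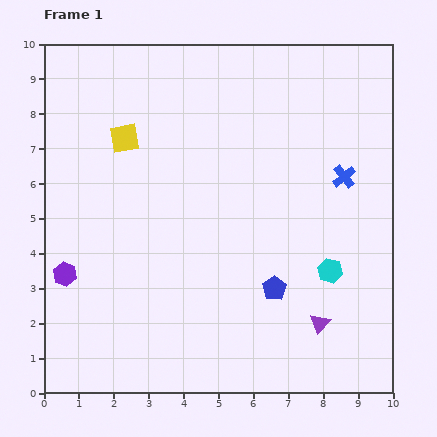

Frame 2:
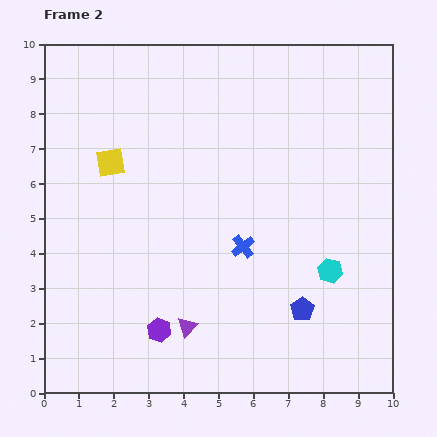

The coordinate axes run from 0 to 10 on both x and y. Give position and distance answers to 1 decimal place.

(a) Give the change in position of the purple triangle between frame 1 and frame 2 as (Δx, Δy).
(-3.8, -0.1)

The purple triangle was at (7.9, 2.0) in frame 1 and (4.1, 1.9) in frame 2.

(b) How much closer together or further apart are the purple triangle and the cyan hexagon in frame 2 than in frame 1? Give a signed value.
+2.9

Distance in frame 1: 1.5. Distance in frame 2: 4.4.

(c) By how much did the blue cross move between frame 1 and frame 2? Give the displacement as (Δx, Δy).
(-2.9, -2.0)

The blue cross was at (8.6, 6.2) in frame 1 and (5.7, 4.2) in frame 2.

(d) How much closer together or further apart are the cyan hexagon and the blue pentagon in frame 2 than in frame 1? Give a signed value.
-0.3

Distance in frame 1: 1.7. Distance in frame 2: 1.4.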